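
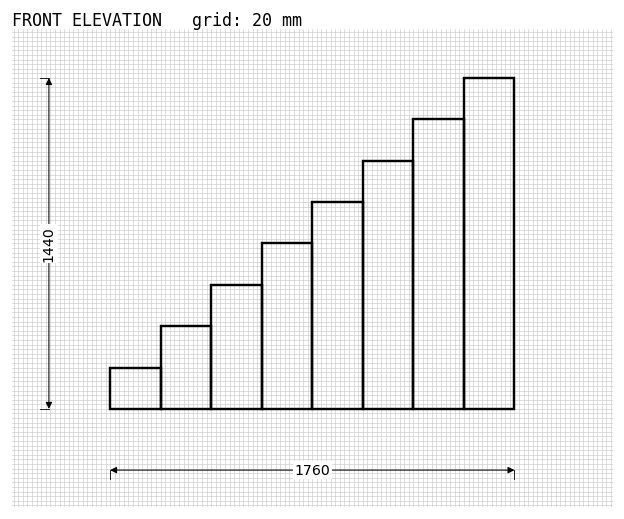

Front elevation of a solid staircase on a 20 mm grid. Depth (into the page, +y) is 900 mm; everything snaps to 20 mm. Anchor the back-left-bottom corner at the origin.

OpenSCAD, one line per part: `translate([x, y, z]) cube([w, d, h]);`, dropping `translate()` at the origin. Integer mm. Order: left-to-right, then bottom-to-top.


cube([220, 900, 180]);
translate([220, 0, 0]) cube([220, 900, 360]);
translate([440, 0, 0]) cube([220, 900, 540]);
translate([660, 0, 0]) cube([220, 900, 720]);
translate([880, 0, 0]) cube([220, 900, 900]);
translate([1100, 0, 0]) cube([220, 900, 1080]);
translate([1320, 0, 0]) cube([220, 900, 1260]);
translate([1540, 0, 0]) cube([220, 900, 1440]);


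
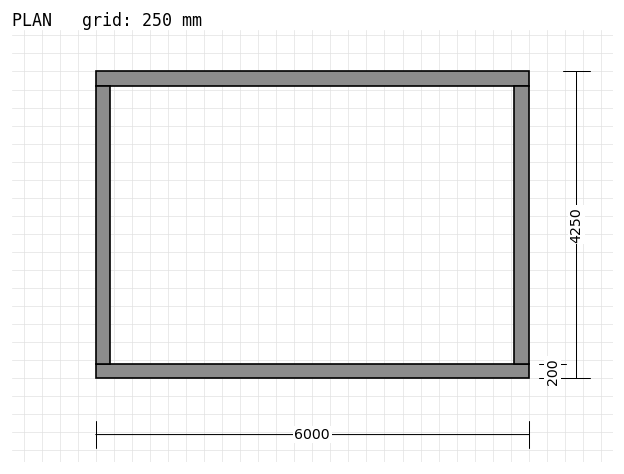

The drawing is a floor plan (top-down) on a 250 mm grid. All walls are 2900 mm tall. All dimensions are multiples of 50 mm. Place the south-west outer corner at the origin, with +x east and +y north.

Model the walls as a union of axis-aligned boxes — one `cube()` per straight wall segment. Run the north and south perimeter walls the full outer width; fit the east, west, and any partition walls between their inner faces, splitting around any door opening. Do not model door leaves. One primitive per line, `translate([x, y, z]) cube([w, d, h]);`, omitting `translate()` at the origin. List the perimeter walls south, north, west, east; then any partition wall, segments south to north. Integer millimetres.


cube([6000, 200, 2900]);
translate([0, 4050, 0]) cube([6000, 200, 2900]);
translate([0, 200, 0]) cube([200, 3850, 2900]);
translate([5800, 200, 0]) cube([200, 3850, 2900]);


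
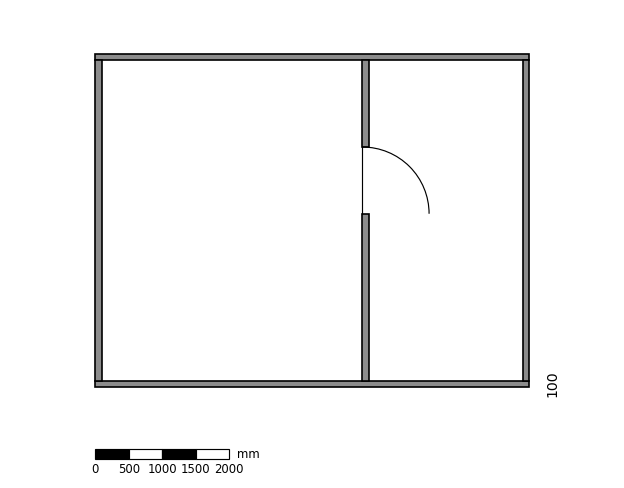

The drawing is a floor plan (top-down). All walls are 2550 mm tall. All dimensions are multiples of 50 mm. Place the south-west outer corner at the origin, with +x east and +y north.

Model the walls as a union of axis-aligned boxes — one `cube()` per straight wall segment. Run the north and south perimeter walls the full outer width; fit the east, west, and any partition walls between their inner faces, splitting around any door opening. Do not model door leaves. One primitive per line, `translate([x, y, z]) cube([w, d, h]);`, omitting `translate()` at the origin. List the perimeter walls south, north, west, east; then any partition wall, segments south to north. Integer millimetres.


cube([6500, 100, 2550]);
translate([0, 4900, 0]) cube([6500, 100, 2550]);
translate([0, 100, 0]) cube([100, 4800, 2550]);
translate([6400, 100, 0]) cube([100, 4800, 2550]);
translate([4000, 100, 0]) cube([100, 2500, 2550]);
translate([4000, 3600, 0]) cube([100, 1300, 2550]);


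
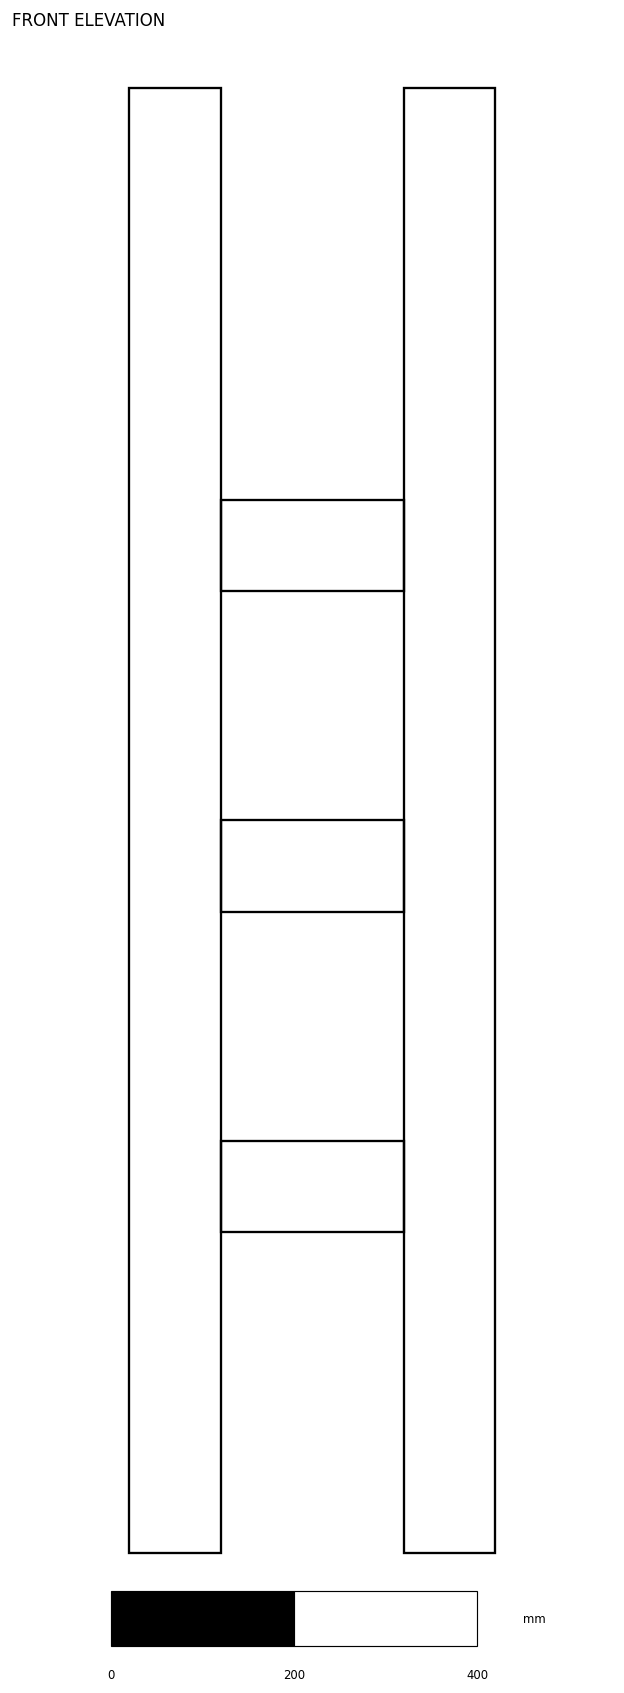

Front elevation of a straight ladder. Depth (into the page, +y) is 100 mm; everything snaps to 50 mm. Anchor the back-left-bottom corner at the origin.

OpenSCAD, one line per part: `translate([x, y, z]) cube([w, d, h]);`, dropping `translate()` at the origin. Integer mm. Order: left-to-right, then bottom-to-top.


cube([100, 100, 1600]);
translate([100, 0, 350]) cube([200, 100, 100]);
translate([100, 0, 700]) cube([200, 100, 100]);
translate([100, 0, 1050]) cube([200, 100, 100]);
translate([300, 0, 0]) cube([100, 100, 1600]);


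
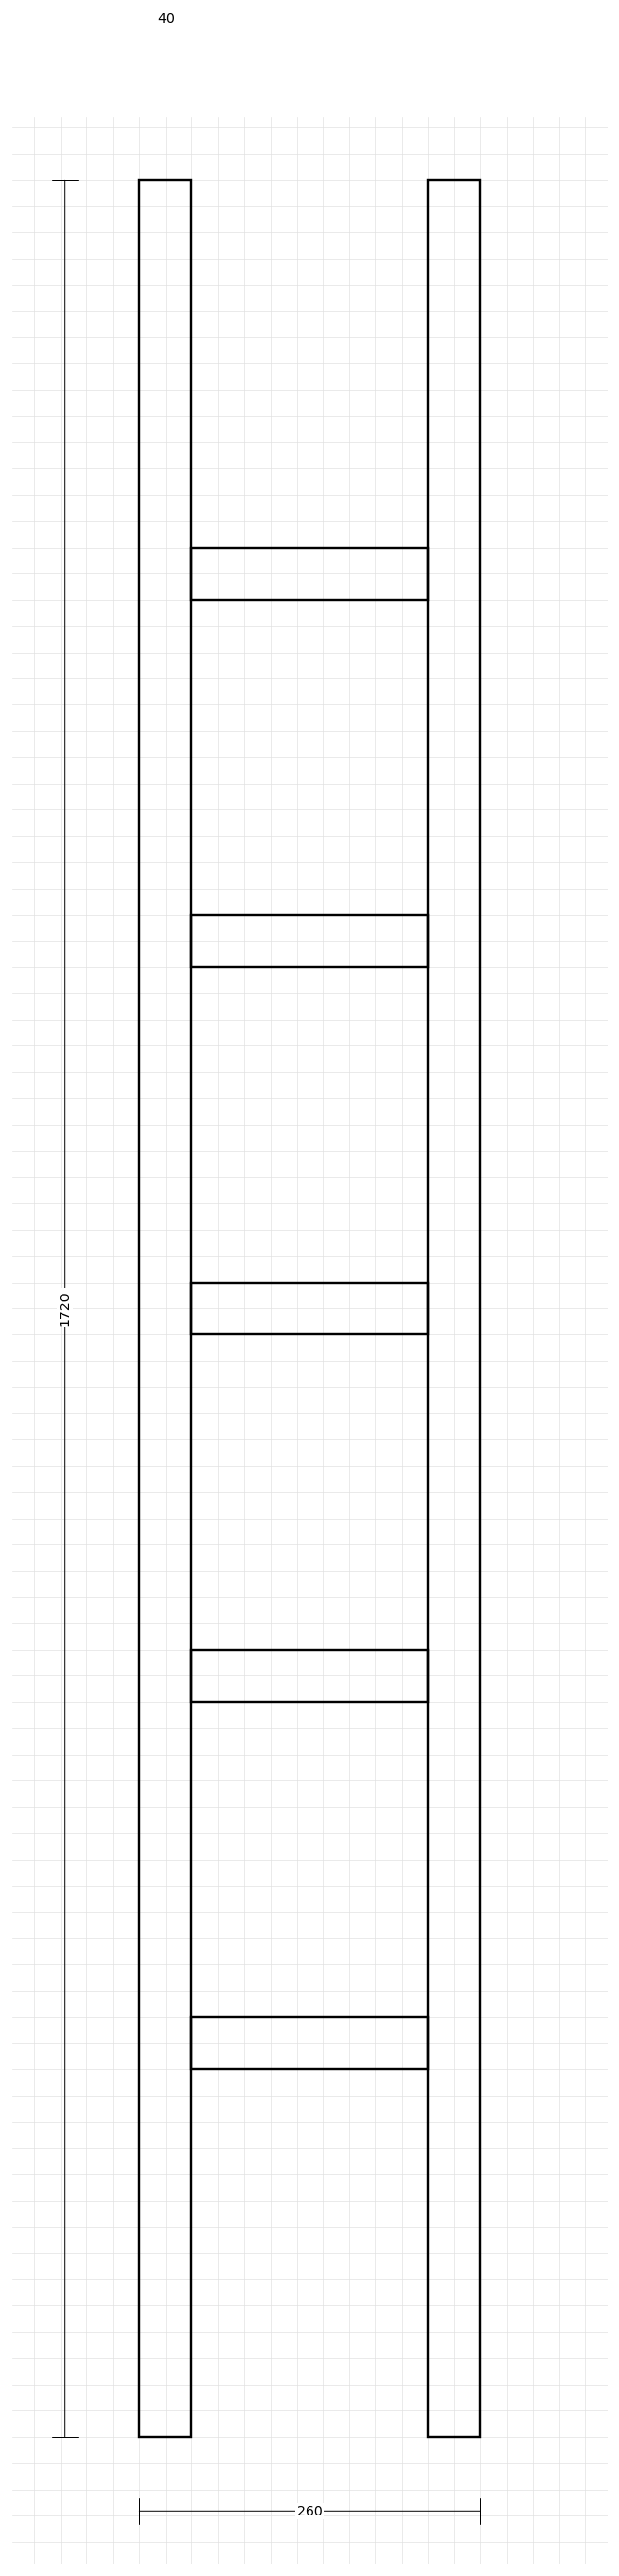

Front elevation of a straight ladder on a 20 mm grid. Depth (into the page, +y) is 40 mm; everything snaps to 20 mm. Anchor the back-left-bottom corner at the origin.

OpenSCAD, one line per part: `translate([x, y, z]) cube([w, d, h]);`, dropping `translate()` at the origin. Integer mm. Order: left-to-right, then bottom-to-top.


cube([40, 40, 1720]);
translate([40, 0, 280]) cube([180, 40, 40]);
translate([40, 0, 560]) cube([180, 40, 40]);
translate([40, 0, 840]) cube([180, 40, 40]);
translate([40, 0, 1120]) cube([180, 40, 40]);
translate([40, 0, 1400]) cube([180, 40, 40]);
translate([220, 0, 0]) cube([40, 40, 1720]);


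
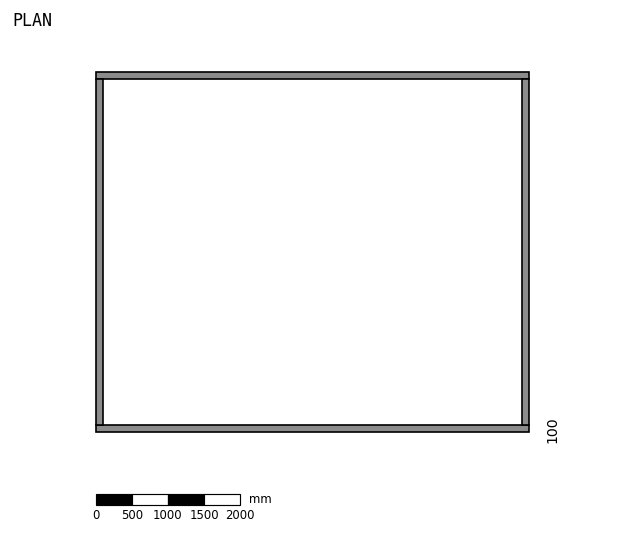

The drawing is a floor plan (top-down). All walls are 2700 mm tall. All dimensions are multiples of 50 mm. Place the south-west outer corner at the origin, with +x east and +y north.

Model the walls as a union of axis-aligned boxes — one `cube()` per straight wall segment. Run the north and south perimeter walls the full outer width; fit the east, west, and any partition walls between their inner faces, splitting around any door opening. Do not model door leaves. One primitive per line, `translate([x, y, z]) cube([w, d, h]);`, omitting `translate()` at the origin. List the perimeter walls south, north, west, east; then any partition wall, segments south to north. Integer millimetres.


cube([6000, 100, 2700]);
translate([0, 4900, 0]) cube([6000, 100, 2700]);
translate([0, 100, 0]) cube([100, 4800, 2700]);
translate([5900, 100, 0]) cube([100, 4800, 2700]);


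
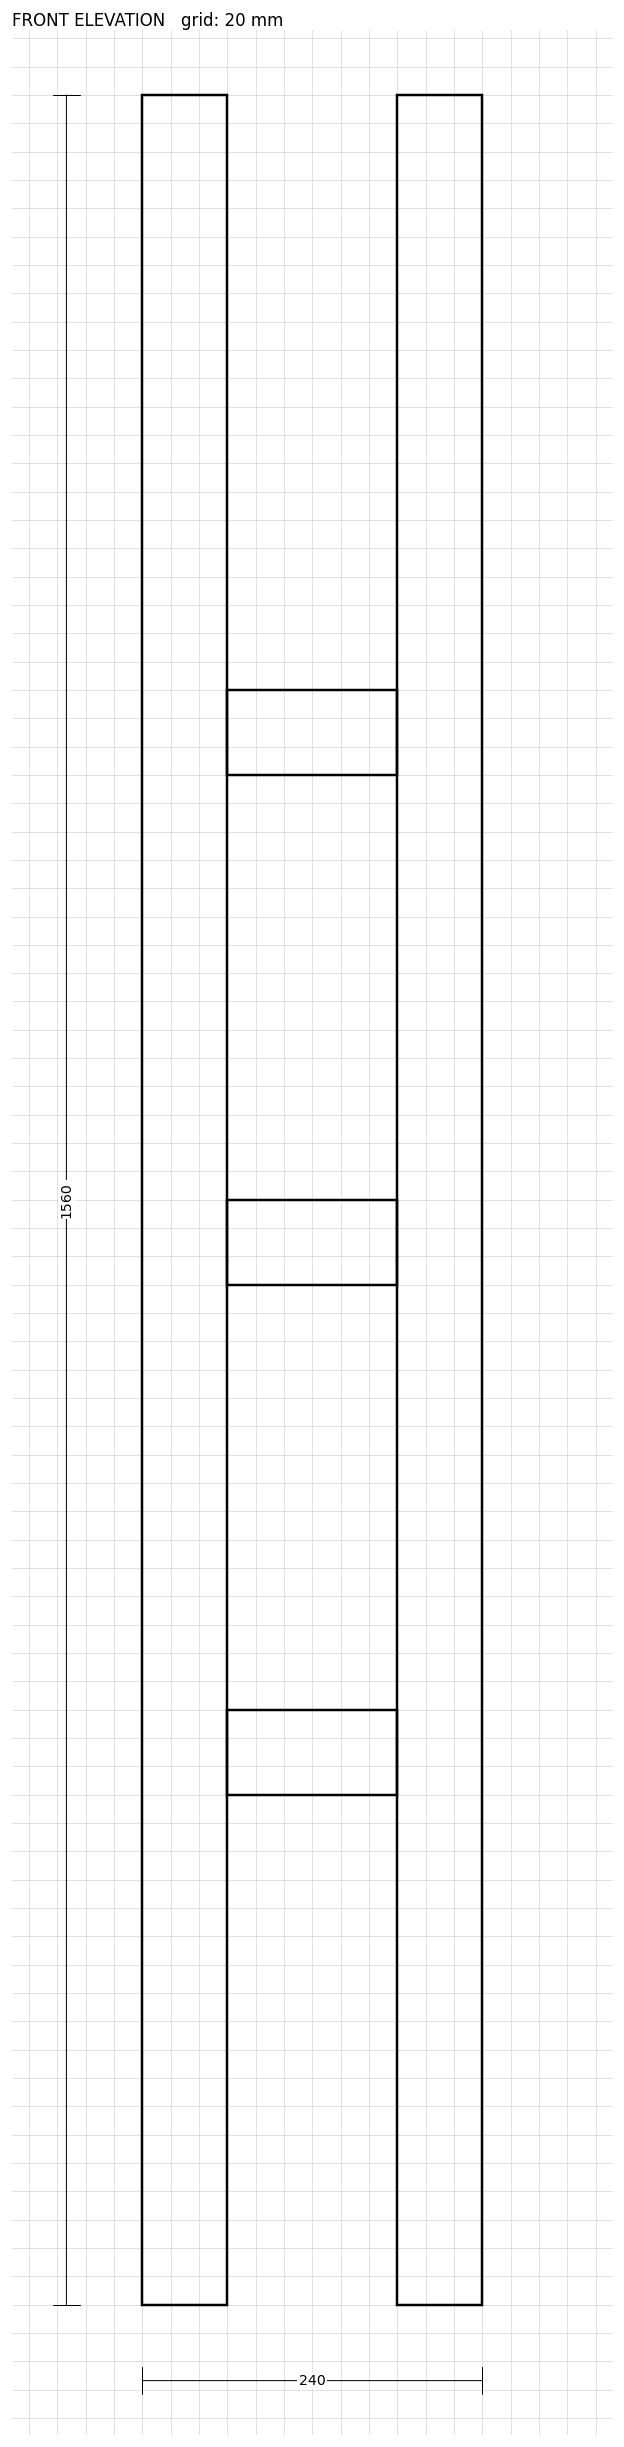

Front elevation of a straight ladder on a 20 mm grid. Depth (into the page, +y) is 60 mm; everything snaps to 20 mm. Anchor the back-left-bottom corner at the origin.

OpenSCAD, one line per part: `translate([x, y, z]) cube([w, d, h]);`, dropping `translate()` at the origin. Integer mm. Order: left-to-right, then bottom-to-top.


cube([60, 60, 1560]);
translate([60, 0, 360]) cube([120, 60, 60]);
translate([60, 0, 720]) cube([120, 60, 60]);
translate([60, 0, 1080]) cube([120, 60, 60]);
translate([180, 0, 0]) cube([60, 60, 1560]);


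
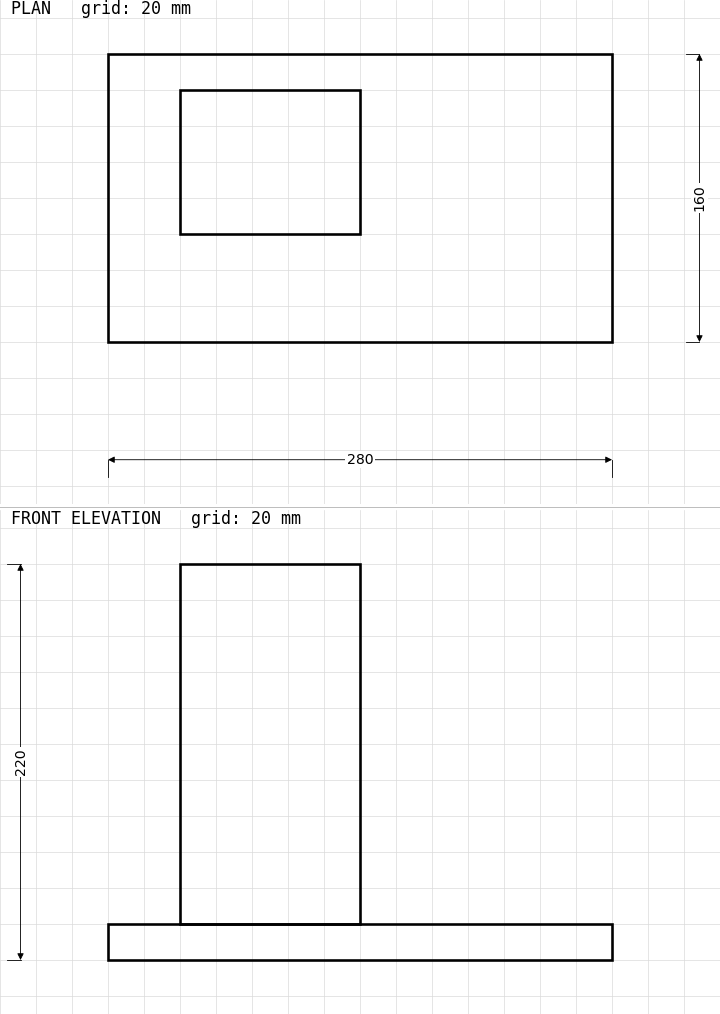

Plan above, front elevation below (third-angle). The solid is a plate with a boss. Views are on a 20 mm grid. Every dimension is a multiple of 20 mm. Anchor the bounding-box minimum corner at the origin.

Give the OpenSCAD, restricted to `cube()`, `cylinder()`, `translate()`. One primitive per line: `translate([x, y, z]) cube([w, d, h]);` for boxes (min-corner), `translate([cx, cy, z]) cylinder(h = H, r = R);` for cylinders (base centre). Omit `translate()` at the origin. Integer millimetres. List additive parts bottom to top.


cube([280, 160, 20]);
translate([40, 60, 20]) cube([100, 80, 200]);


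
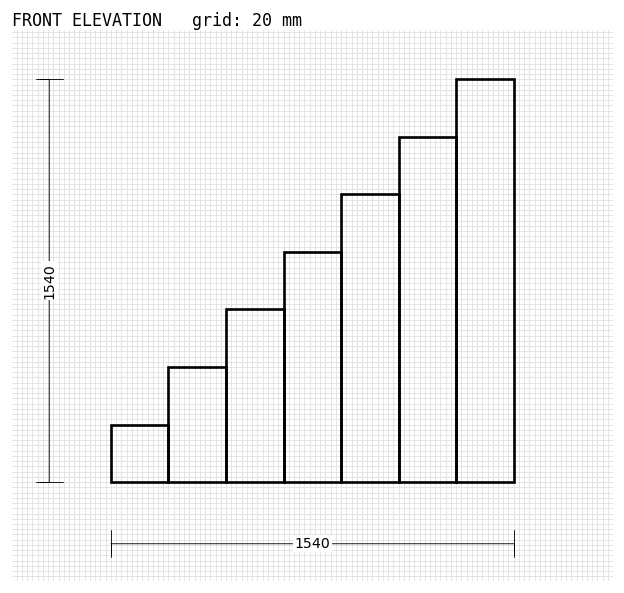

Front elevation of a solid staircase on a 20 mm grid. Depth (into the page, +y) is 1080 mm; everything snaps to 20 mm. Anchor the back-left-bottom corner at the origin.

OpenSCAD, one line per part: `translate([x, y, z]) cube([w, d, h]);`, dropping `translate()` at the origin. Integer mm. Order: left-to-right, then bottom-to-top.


cube([220, 1080, 220]);
translate([220, 0, 0]) cube([220, 1080, 440]);
translate([440, 0, 0]) cube([220, 1080, 660]);
translate([660, 0, 0]) cube([220, 1080, 880]);
translate([880, 0, 0]) cube([220, 1080, 1100]);
translate([1100, 0, 0]) cube([220, 1080, 1320]);
translate([1320, 0, 0]) cube([220, 1080, 1540]);


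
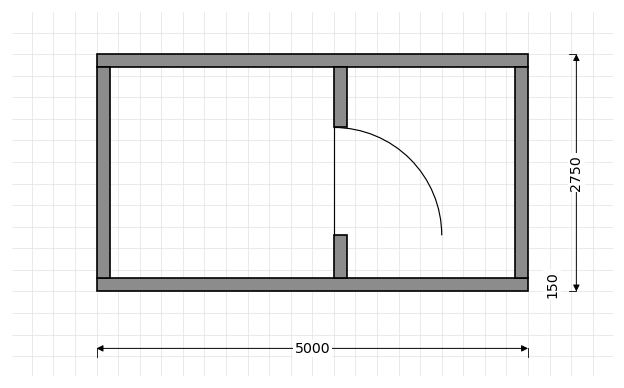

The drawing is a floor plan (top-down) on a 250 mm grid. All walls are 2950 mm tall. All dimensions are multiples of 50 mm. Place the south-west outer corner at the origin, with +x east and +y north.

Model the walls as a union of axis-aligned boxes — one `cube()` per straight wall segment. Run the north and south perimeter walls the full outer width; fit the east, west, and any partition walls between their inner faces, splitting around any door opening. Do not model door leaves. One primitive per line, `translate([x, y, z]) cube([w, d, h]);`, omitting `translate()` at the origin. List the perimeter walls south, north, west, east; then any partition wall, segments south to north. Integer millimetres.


cube([5000, 150, 2950]);
translate([0, 2600, 0]) cube([5000, 150, 2950]);
translate([0, 150, 0]) cube([150, 2450, 2950]);
translate([4850, 150, 0]) cube([150, 2450, 2950]);
translate([2750, 150, 0]) cube([150, 500, 2950]);
translate([2750, 1900, 0]) cube([150, 700, 2950]);


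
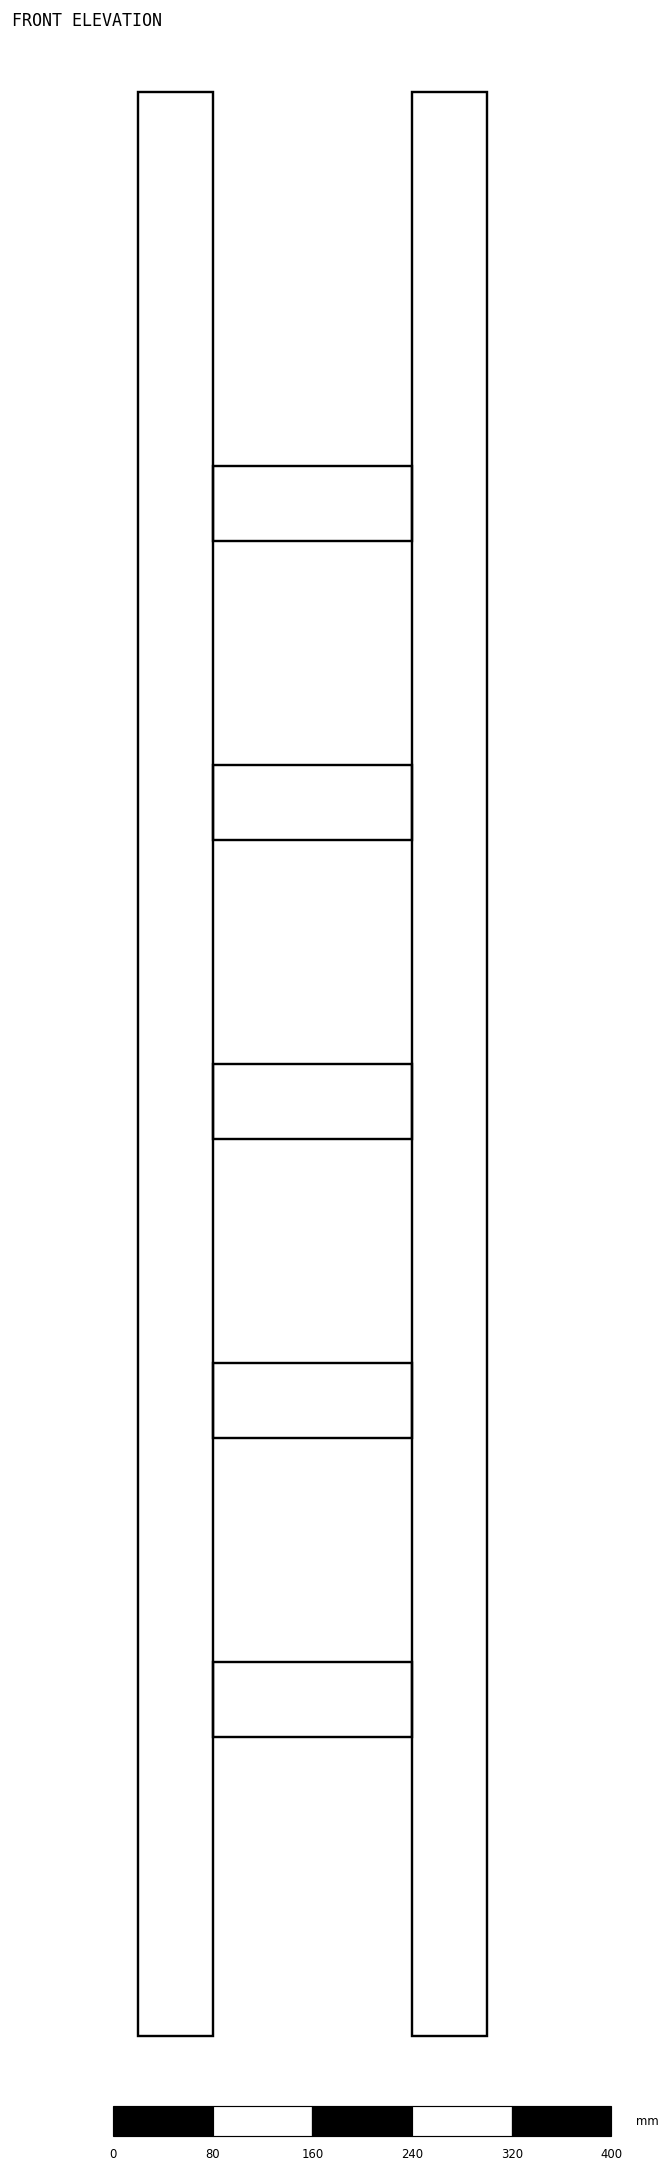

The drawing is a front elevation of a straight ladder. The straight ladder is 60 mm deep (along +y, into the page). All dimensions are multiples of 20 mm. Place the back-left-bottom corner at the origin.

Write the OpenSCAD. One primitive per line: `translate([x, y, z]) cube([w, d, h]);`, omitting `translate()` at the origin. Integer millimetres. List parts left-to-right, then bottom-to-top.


cube([60, 60, 1560]);
translate([60, 0, 240]) cube([160, 60, 60]);
translate([60, 0, 480]) cube([160, 60, 60]);
translate([60, 0, 720]) cube([160, 60, 60]);
translate([60, 0, 960]) cube([160, 60, 60]);
translate([60, 0, 1200]) cube([160, 60, 60]);
translate([220, 0, 0]) cube([60, 60, 1560]);


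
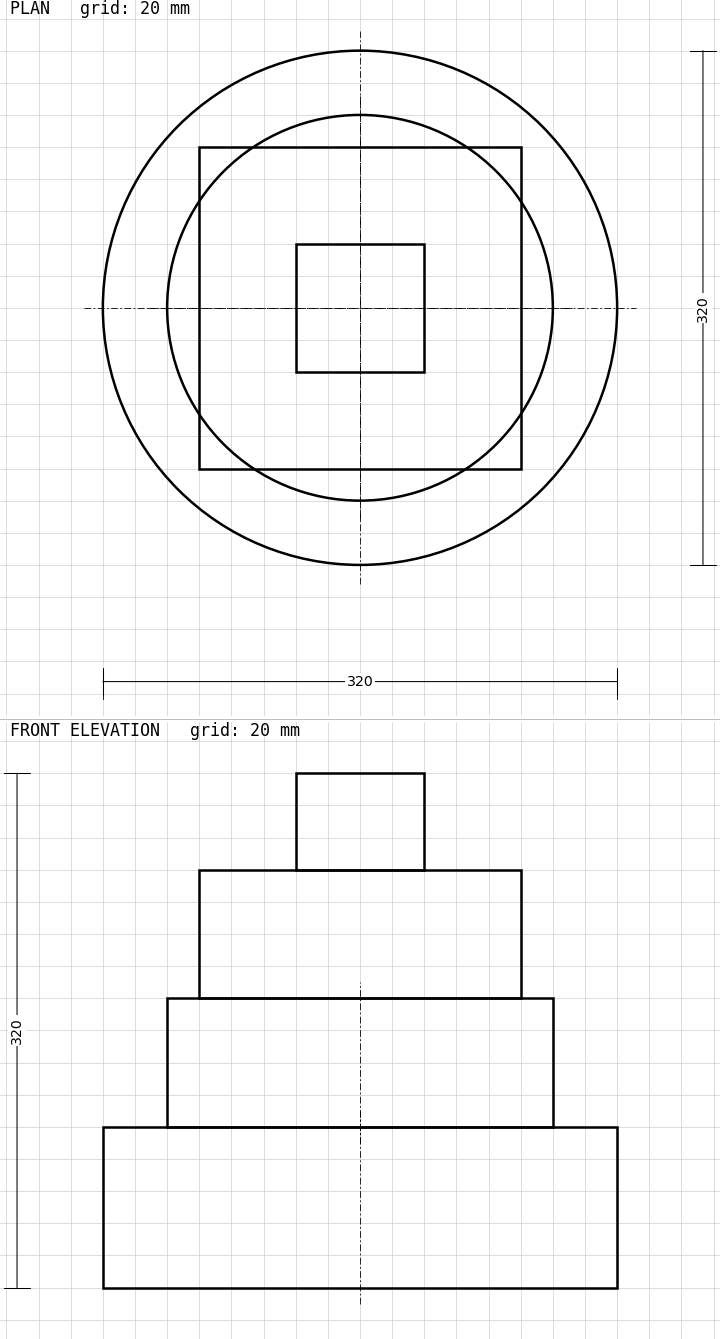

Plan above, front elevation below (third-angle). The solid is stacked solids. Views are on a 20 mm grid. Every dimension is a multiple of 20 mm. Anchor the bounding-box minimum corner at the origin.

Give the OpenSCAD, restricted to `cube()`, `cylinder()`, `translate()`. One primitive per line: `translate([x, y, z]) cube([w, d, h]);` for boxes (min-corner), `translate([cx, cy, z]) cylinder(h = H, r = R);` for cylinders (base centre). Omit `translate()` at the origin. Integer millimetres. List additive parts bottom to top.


translate([160, 160, 0]) cylinder(h = 100, r = 160);
translate([160, 160, 100]) cylinder(h = 80, r = 120);
translate([60, 60, 180]) cube([200, 200, 80]);
translate([120, 120, 260]) cube([80, 80, 60]);


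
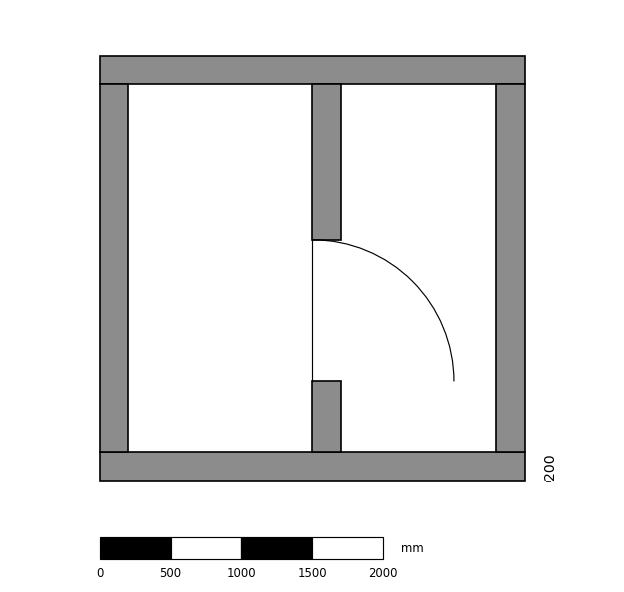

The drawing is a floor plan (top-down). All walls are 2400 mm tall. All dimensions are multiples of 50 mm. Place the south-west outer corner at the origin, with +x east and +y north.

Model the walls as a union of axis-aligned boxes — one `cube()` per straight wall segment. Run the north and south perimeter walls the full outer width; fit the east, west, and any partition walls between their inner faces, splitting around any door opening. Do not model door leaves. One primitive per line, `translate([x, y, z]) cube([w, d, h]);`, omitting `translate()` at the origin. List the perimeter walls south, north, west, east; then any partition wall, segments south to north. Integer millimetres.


cube([3000, 200, 2400]);
translate([0, 2800, 0]) cube([3000, 200, 2400]);
translate([0, 200, 0]) cube([200, 2600, 2400]);
translate([2800, 200, 0]) cube([200, 2600, 2400]);
translate([1500, 200, 0]) cube([200, 500, 2400]);
translate([1500, 1700, 0]) cube([200, 1100, 2400]);


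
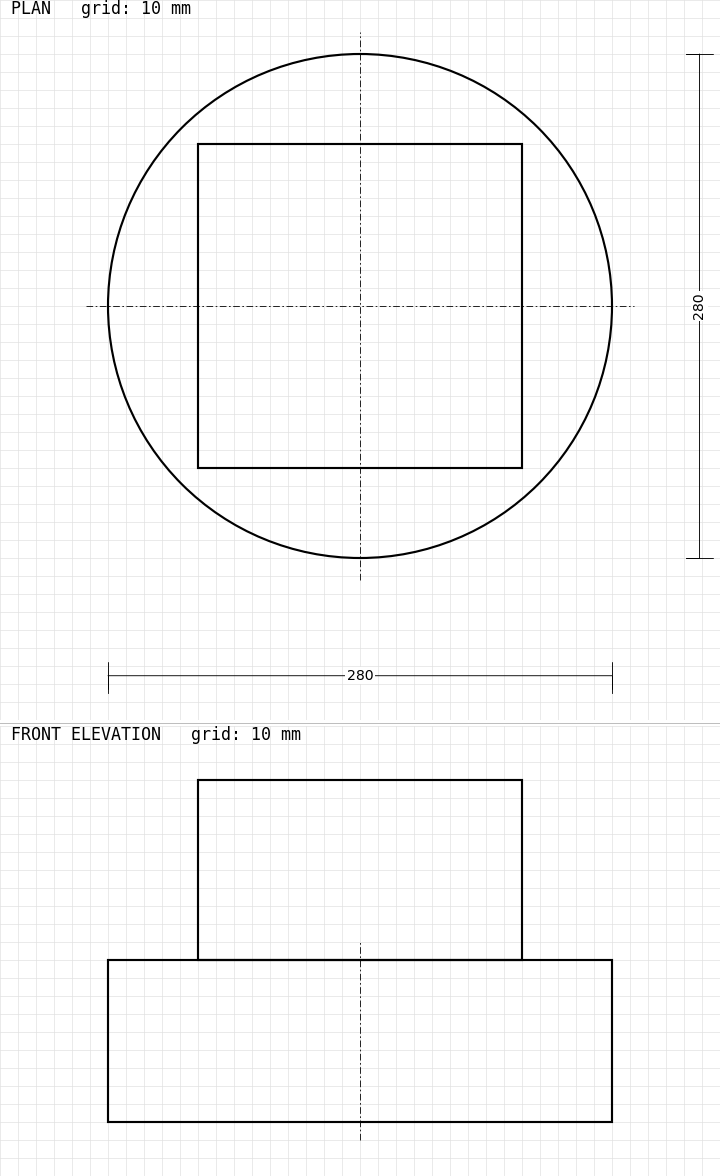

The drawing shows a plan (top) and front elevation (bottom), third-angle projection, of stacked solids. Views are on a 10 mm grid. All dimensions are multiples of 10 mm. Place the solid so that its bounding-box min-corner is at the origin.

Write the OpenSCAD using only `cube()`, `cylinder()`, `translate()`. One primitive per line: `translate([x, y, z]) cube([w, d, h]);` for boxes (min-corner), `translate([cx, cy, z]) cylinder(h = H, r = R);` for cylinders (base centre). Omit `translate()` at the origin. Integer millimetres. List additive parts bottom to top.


translate([140, 140, 0]) cylinder(h = 90, r = 140);
translate([50, 50, 90]) cube([180, 180, 100]);


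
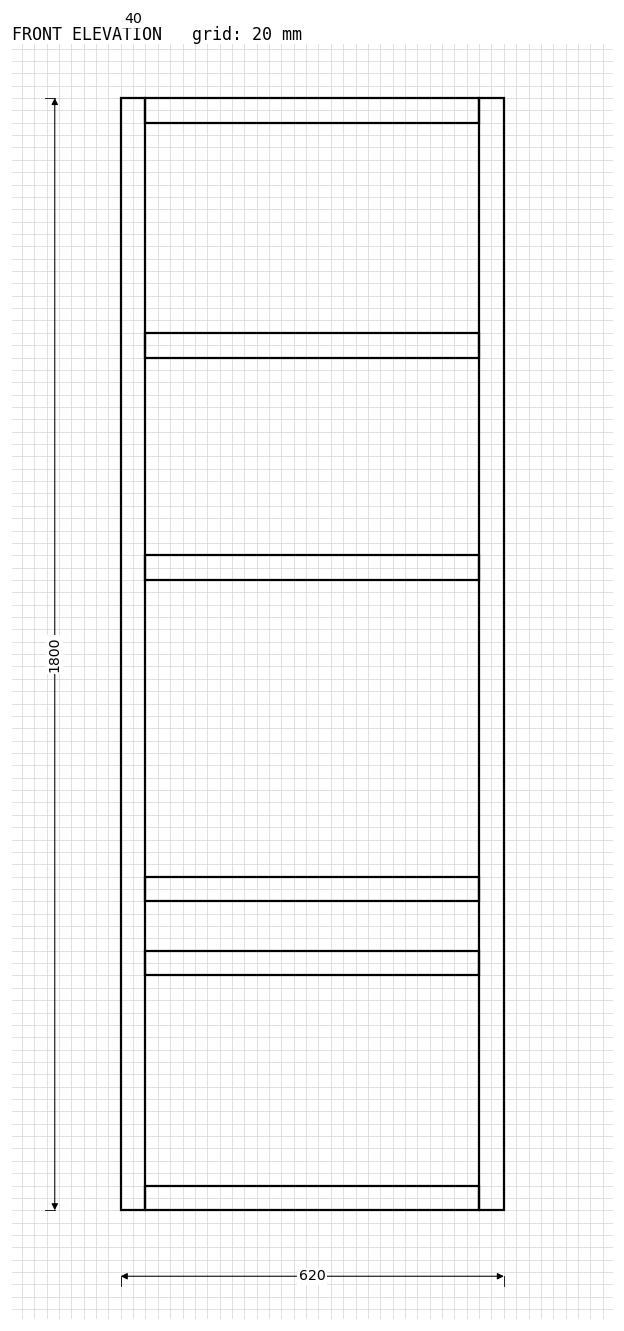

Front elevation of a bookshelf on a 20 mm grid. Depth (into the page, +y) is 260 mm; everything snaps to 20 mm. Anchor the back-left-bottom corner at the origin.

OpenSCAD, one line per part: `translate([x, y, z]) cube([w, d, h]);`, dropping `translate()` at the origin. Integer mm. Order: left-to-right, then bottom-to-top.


cube([40, 260, 1800]);
translate([40, 0, 0]) cube([540, 260, 40]);
translate([40, 0, 380]) cube([540, 260, 40]);
translate([40, 0, 500]) cube([540, 260, 40]);
translate([40, 0, 1020]) cube([540, 260, 40]);
translate([40, 0, 1380]) cube([540, 260, 40]);
translate([40, 0, 1760]) cube([540, 260, 40]);
translate([580, 0, 0]) cube([40, 260, 1800]);


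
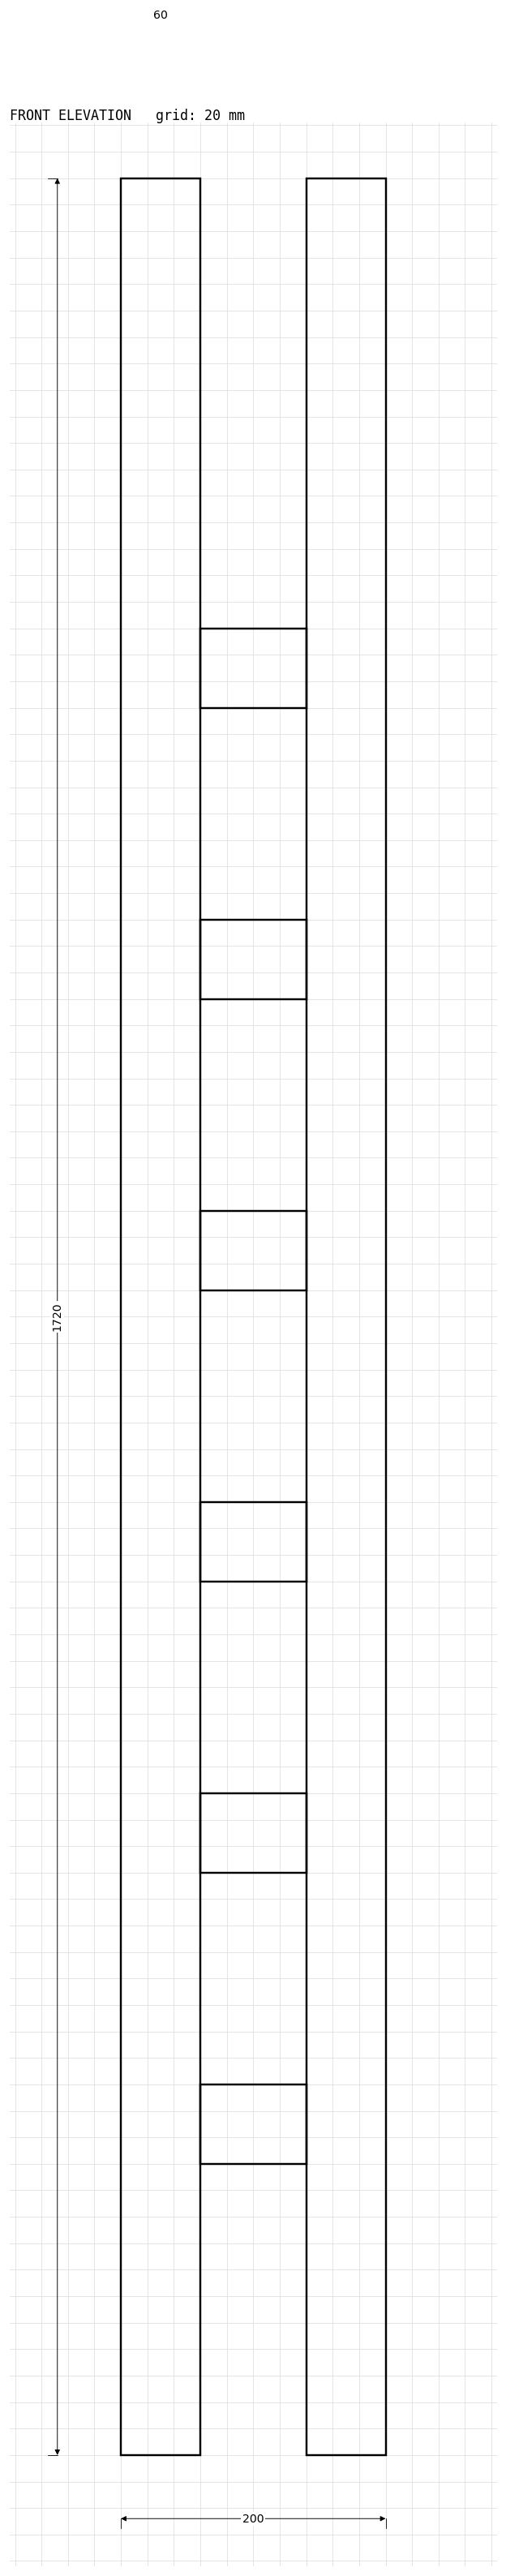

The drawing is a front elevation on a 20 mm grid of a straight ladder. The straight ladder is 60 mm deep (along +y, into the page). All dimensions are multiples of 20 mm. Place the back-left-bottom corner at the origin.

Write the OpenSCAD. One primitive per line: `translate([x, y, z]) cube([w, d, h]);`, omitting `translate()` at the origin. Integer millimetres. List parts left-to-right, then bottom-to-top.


cube([60, 60, 1720]);
translate([60, 0, 220]) cube([80, 60, 60]);
translate([60, 0, 440]) cube([80, 60, 60]);
translate([60, 0, 660]) cube([80, 60, 60]);
translate([60, 0, 880]) cube([80, 60, 60]);
translate([60, 0, 1100]) cube([80, 60, 60]);
translate([60, 0, 1320]) cube([80, 60, 60]);
translate([140, 0, 0]) cube([60, 60, 1720]);


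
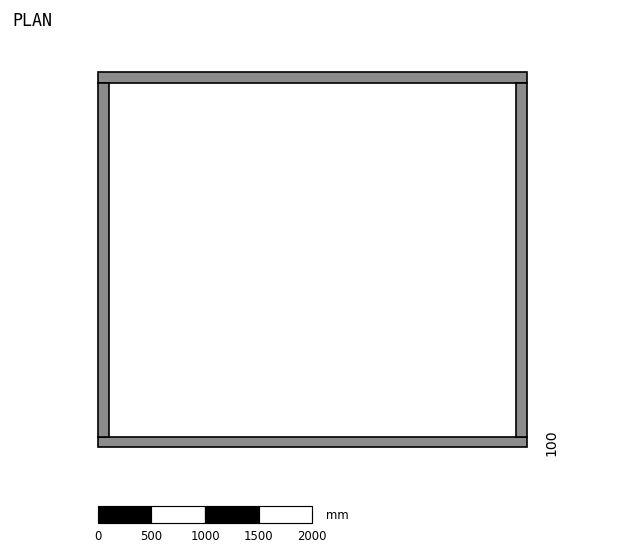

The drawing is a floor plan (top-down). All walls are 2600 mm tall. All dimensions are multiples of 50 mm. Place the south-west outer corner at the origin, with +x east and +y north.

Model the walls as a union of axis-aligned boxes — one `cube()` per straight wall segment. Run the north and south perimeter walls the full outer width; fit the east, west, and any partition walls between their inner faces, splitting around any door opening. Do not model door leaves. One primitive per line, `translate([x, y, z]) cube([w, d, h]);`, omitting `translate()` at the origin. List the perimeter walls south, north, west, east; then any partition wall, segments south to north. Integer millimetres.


cube([4000, 100, 2600]);
translate([0, 3400, 0]) cube([4000, 100, 2600]);
translate([0, 100, 0]) cube([100, 3300, 2600]);
translate([3900, 100, 0]) cube([100, 3300, 2600]);


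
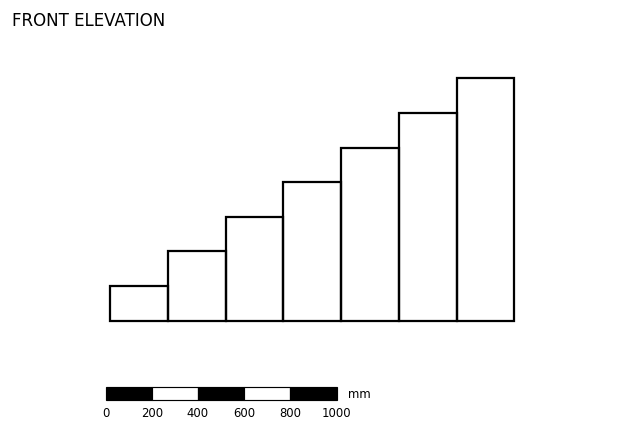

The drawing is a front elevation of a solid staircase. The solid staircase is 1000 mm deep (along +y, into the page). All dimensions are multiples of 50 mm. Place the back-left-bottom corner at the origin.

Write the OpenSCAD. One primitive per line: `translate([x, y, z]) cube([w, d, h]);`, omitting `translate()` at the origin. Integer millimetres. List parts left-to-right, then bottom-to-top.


cube([250, 1000, 150]);
translate([250, 0, 0]) cube([250, 1000, 300]);
translate([500, 0, 0]) cube([250, 1000, 450]);
translate([750, 0, 0]) cube([250, 1000, 600]);
translate([1000, 0, 0]) cube([250, 1000, 750]);
translate([1250, 0, 0]) cube([250, 1000, 900]);
translate([1500, 0, 0]) cube([250, 1000, 1050]);


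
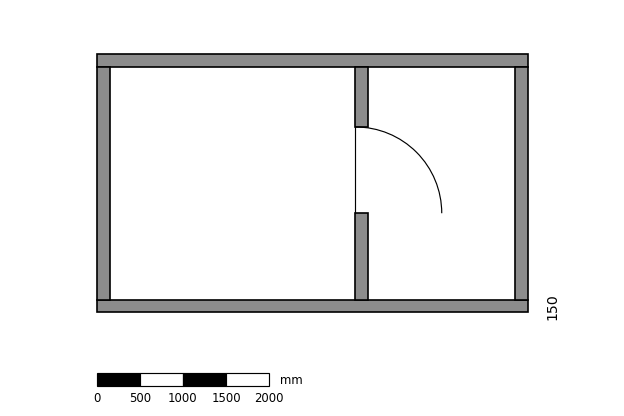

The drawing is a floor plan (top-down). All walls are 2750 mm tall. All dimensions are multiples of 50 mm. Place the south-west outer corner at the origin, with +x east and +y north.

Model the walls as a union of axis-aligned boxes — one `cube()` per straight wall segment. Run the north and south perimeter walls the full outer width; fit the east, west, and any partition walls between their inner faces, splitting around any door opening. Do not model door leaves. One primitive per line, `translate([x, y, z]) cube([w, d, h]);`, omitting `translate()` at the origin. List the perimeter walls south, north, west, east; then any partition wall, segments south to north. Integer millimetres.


cube([5000, 150, 2750]);
translate([0, 2850, 0]) cube([5000, 150, 2750]);
translate([0, 150, 0]) cube([150, 2700, 2750]);
translate([4850, 150, 0]) cube([150, 2700, 2750]);
translate([3000, 150, 0]) cube([150, 1000, 2750]);
translate([3000, 2150, 0]) cube([150, 700, 2750]);


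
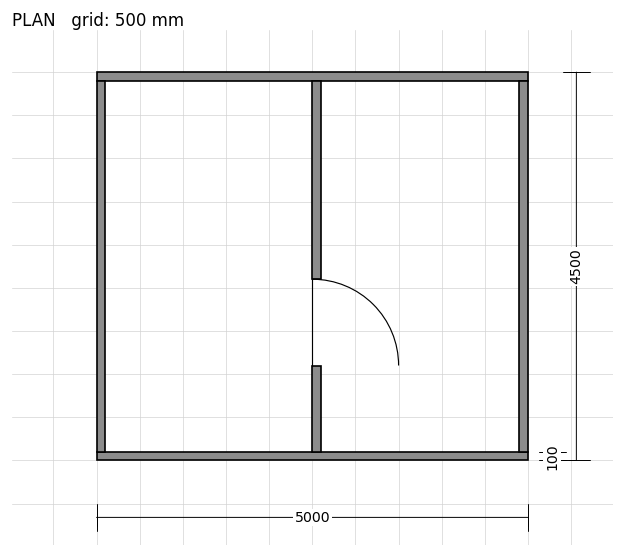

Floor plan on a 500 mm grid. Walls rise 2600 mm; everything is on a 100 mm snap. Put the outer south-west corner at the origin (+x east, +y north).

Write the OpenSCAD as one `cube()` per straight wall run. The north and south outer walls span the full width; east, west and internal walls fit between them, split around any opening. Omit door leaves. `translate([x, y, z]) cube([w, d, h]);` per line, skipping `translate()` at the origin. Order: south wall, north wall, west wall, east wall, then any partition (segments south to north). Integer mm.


cube([5000, 100, 2600]);
translate([0, 4400, 0]) cube([5000, 100, 2600]);
translate([0, 100, 0]) cube([100, 4300, 2600]);
translate([4900, 100, 0]) cube([100, 4300, 2600]);
translate([2500, 100, 0]) cube([100, 1000, 2600]);
translate([2500, 2100, 0]) cube([100, 2300, 2600]);


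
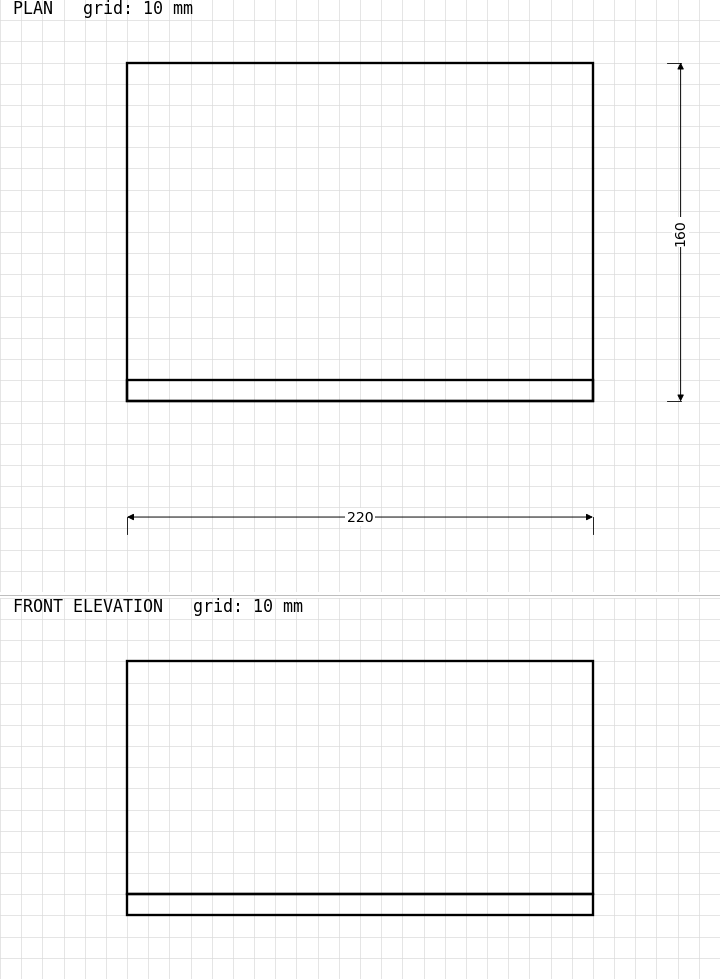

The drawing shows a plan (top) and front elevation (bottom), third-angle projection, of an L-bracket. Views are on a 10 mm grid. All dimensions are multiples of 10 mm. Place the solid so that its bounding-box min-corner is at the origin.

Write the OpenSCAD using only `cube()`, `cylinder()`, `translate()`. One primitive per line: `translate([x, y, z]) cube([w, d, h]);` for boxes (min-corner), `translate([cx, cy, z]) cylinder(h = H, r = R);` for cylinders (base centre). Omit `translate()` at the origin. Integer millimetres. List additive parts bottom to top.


cube([220, 160, 10]);
translate([0, 0, 10]) cube([220, 10, 110]);


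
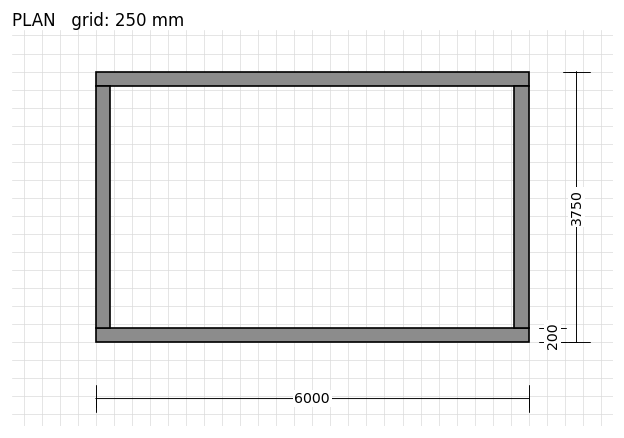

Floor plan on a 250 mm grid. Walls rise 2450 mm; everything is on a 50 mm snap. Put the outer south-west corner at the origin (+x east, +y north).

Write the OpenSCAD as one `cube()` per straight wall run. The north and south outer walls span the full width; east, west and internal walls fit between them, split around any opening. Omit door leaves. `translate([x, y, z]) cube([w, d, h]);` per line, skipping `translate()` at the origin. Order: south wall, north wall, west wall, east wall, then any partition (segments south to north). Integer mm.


cube([6000, 200, 2450]);
translate([0, 3550, 0]) cube([6000, 200, 2450]);
translate([0, 200, 0]) cube([200, 3350, 2450]);
translate([5800, 200, 0]) cube([200, 3350, 2450]);


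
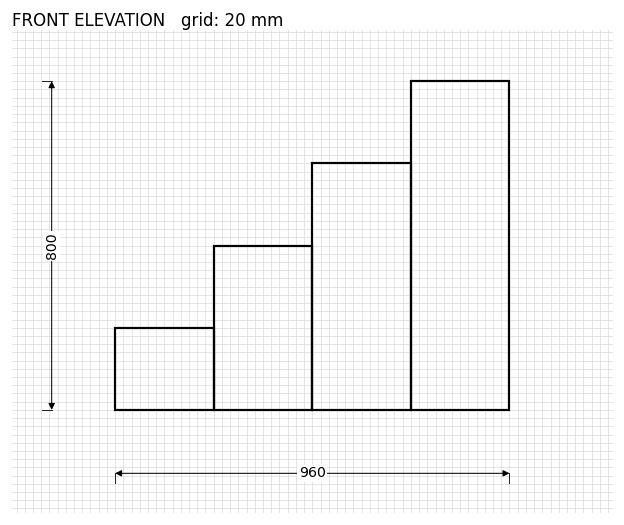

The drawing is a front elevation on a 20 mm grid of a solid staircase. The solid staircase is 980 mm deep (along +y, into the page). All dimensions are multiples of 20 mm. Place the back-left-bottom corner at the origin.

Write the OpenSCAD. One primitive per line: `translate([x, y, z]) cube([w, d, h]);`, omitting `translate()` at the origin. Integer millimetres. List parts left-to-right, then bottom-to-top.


cube([240, 980, 200]);
translate([240, 0, 0]) cube([240, 980, 400]);
translate([480, 0, 0]) cube([240, 980, 600]);
translate([720, 0, 0]) cube([240, 980, 800]);


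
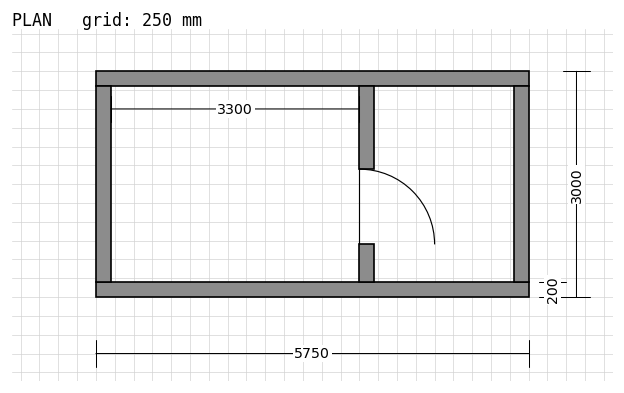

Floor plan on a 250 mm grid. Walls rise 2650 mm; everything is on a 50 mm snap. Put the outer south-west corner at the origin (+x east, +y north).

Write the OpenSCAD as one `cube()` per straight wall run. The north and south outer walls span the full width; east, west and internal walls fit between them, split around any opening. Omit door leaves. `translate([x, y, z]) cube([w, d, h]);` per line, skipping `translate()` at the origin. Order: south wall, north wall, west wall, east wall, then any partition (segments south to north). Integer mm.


cube([5750, 200, 2650]);
translate([0, 2800, 0]) cube([5750, 200, 2650]);
translate([0, 200, 0]) cube([200, 2600, 2650]);
translate([5550, 200, 0]) cube([200, 2600, 2650]);
translate([3500, 200, 0]) cube([200, 500, 2650]);
translate([3500, 1700, 0]) cube([200, 1100, 2650]);


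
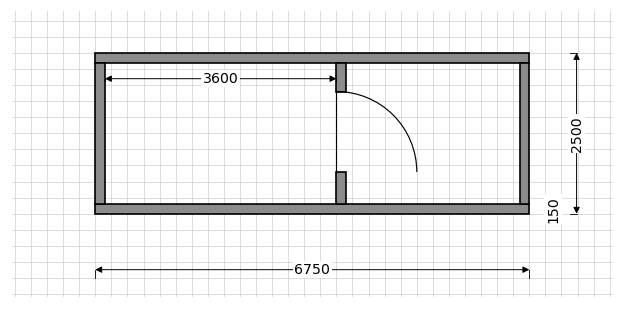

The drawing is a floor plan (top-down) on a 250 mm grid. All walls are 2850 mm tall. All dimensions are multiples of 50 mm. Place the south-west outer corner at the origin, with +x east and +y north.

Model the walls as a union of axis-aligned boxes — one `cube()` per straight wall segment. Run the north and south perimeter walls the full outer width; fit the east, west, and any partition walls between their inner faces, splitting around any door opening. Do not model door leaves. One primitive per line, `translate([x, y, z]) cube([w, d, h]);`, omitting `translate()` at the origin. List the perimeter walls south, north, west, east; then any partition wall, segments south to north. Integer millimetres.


cube([6750, 150, 2850]);
translate([0, 2350, 0]) cube([6750, 150, 2850]);
translate([0, 150, 0]) cube([150, 2200, 2850]);
translate([6600, 150, 0]) cube([150, 2200, 2850]);
translate([3750, 150, 0]) cube([150, 500, 2850]);
translate([3750, 1900, 0]) cube([150, 450, 2850]);


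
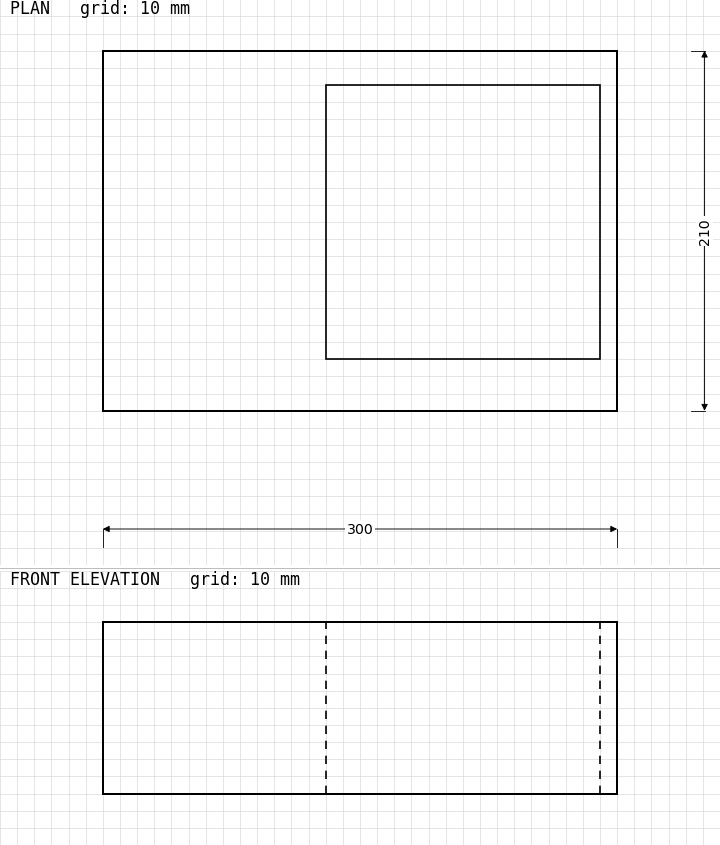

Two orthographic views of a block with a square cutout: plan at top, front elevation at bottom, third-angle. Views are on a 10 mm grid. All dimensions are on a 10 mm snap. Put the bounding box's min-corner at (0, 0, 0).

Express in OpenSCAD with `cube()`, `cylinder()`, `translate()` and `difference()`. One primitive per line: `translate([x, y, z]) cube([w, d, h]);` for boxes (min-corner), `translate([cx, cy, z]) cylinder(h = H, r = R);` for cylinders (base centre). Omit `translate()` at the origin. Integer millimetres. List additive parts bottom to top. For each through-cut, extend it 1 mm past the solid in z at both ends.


difference() {
  cube([300, 210, 100]);
  translate([130, 30, -1]) cube([160, 160, 102]);
}


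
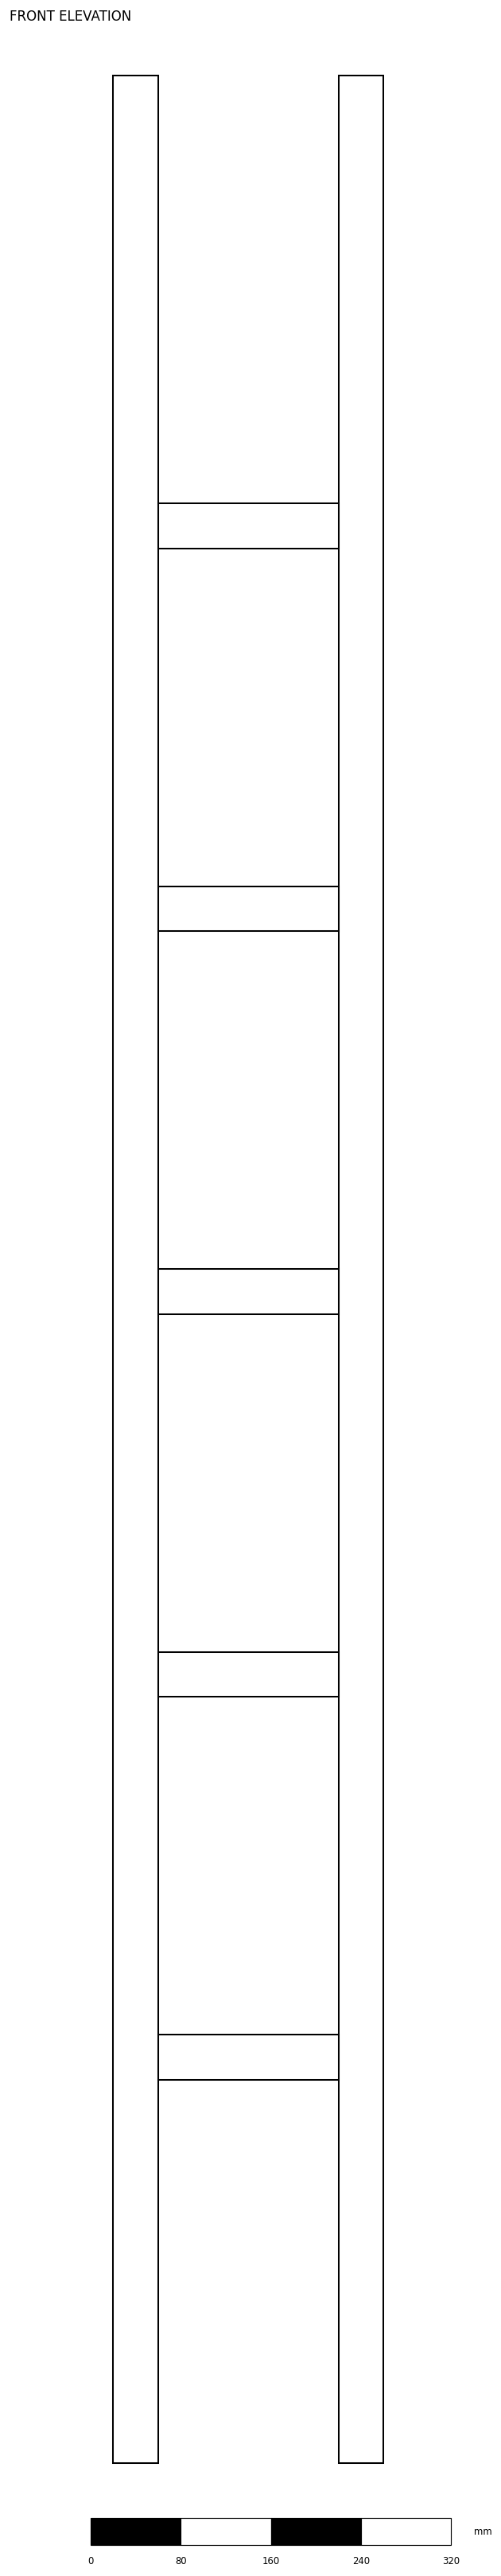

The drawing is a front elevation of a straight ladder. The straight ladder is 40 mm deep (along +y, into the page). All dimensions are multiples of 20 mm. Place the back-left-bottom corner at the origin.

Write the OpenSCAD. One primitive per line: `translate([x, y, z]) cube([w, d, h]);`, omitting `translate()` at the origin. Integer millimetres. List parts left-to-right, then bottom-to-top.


cube([40, 40, 2120]);
translate([40, 0, 340]) cube([160, 40, 40]);
translate([40, 0, 680]) cube([160, 40, 40]);
translate([40, 0, 1020]) cube([160, 40, 40]);
translate([40, 0, 1360]) cube([160, 40, 40]);
translate([40, 0, 1700]) cube([160, 40, 40]);
translate([200, 0, 0]) cube([40, 40, 2120]);


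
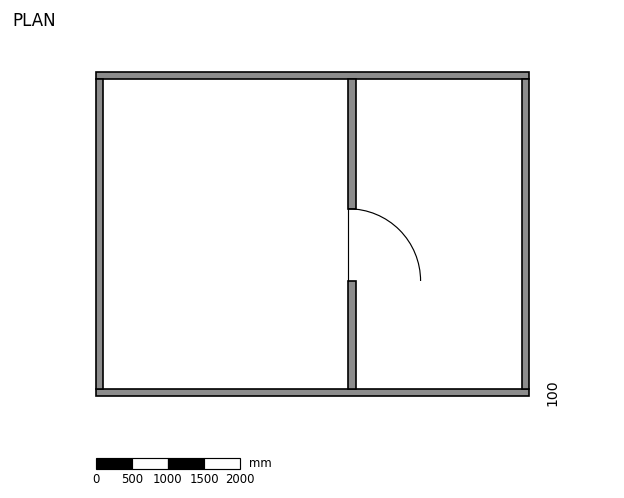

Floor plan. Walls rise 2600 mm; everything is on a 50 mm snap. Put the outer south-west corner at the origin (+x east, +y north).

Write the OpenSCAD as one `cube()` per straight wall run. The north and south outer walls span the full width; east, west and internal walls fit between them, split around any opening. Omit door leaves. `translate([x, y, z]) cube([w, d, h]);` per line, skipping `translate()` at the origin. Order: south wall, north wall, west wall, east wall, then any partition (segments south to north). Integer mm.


cube([6000, 100, 2600]);
translate([0, 4400, 0]) cube([6000, 100, 2600]);
translate([0, 100, 0]) cube([100, 4300, 2600]);
translate([5900, 100, 0]) cube([100, 4300, 2600]);
translate([3500, 100, 0]) cube([100, 1500, 2600]);
translate([3500, 2600, 0]) cube([100, 1800, 2600]);


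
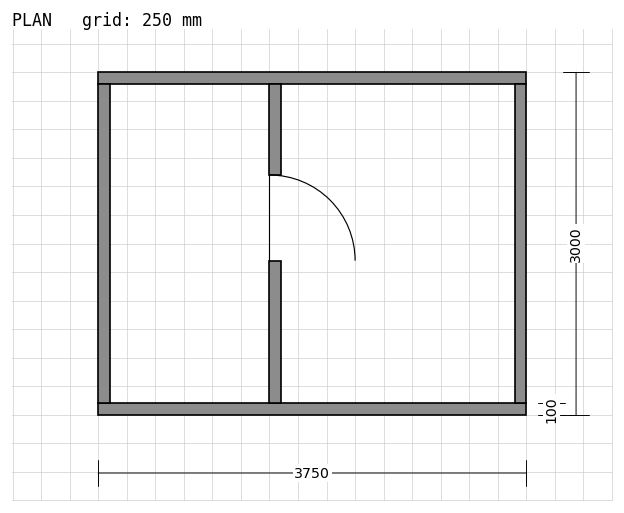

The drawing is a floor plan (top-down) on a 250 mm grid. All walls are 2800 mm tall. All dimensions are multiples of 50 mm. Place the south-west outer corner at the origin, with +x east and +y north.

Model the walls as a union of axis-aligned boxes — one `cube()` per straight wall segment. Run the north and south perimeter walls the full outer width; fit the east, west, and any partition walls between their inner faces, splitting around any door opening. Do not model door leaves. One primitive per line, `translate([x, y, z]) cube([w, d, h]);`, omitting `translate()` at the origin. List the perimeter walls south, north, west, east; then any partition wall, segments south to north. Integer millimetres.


cube([3750, 100, 2800]);
translate([0, 2900, 0]) cube([3750, 100, 2800]);
translate([0, 100, 0]) cube([100, 2800, 2800]);
translate([3650, 100, 0]) cube([100, 2800, 2800]);
translate([1500, 100, 0]) cube([100, 1250, 2800]);
translate([1500, 2100, 0]) cube([100, 800, 2800]);


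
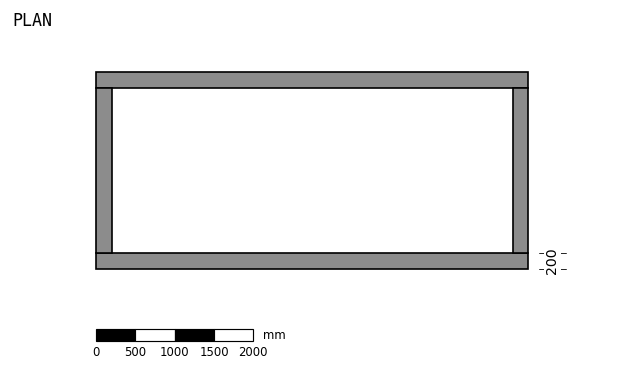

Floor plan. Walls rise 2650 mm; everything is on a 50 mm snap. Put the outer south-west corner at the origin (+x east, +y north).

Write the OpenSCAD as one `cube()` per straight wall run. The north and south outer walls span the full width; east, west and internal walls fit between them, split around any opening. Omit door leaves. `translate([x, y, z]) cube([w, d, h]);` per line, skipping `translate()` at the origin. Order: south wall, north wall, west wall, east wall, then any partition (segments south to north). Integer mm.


cube([5500, 200, 2650]);
translate([0, 2300, 0]) cube([5500, 200, 2650]);
translate([0, 200, 0]) cube([200, 2100, 2650]);
translate([5300, 200, 0]) cube([200, 2100, 2650]);


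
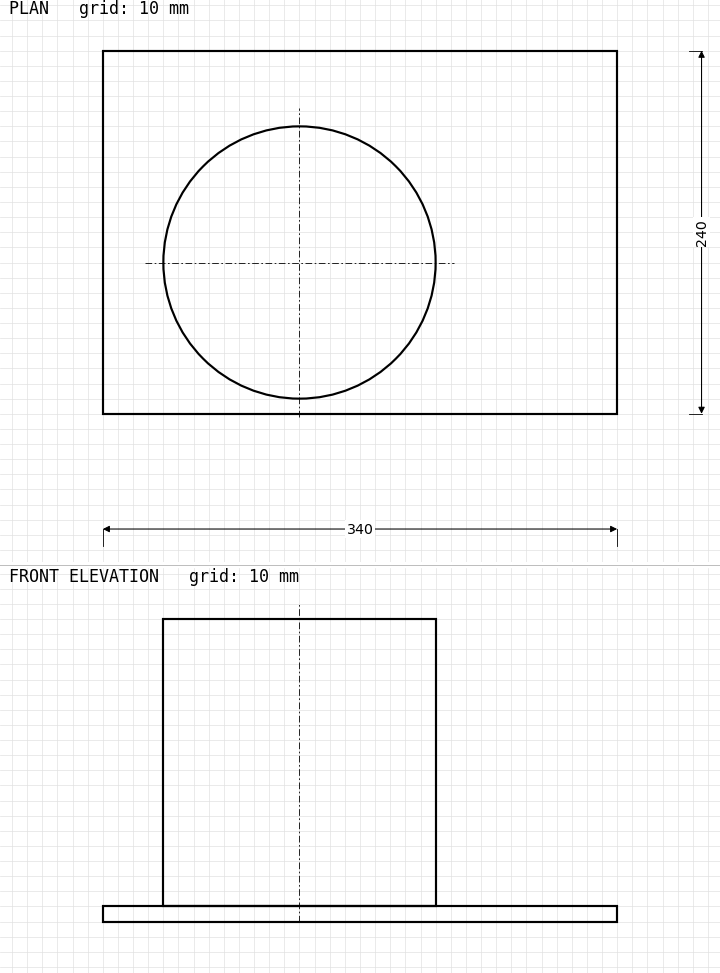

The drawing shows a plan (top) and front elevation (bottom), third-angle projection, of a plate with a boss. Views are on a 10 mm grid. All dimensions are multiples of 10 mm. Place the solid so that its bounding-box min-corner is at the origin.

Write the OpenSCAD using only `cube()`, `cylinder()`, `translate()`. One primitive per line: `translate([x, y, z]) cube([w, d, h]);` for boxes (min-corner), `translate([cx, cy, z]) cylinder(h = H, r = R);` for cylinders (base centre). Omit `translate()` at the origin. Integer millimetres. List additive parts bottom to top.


cube([340, 240, 10]);
translate([130, 100, 10]) cylinder(h = 190, r = 90);


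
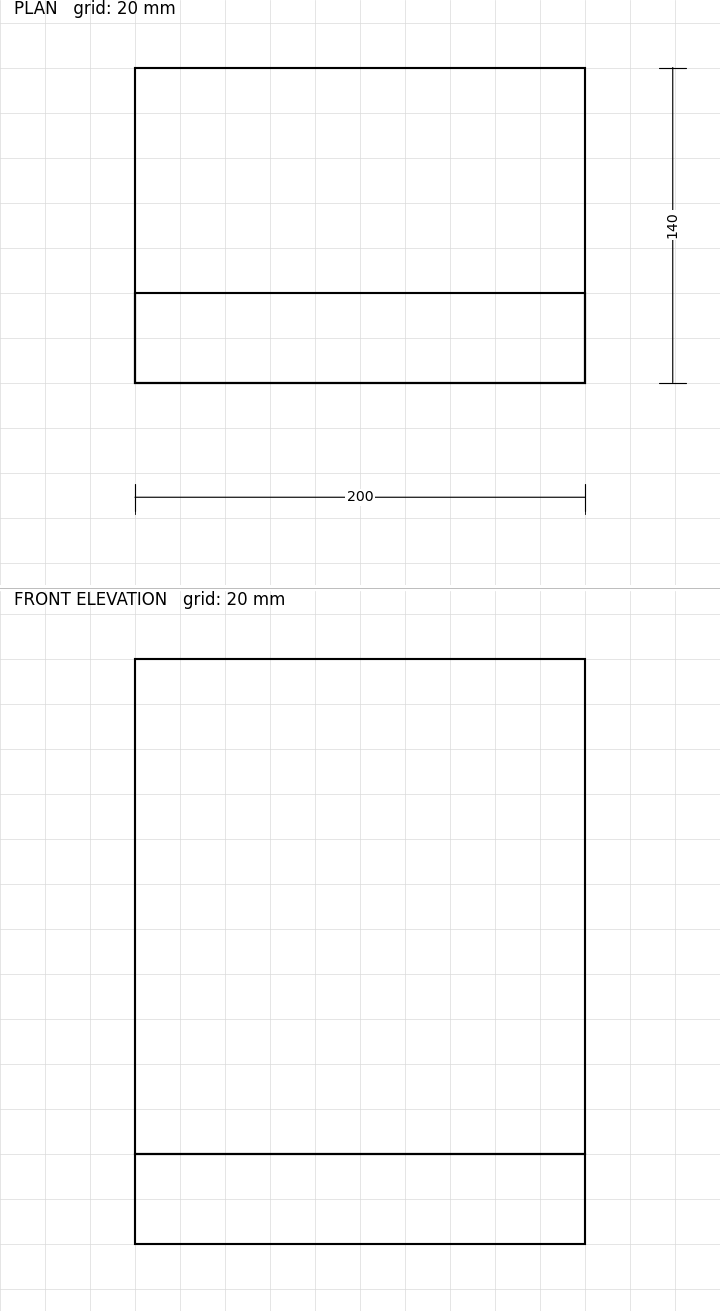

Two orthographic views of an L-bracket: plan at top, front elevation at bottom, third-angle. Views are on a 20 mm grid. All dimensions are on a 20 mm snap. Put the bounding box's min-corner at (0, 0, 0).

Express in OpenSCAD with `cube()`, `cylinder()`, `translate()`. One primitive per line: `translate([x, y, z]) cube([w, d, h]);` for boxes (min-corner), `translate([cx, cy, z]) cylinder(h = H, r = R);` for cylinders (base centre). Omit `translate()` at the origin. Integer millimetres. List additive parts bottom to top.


cube([200, 140, 40]);
translate([0, 0, 40]) cube([200, 40, 220]);


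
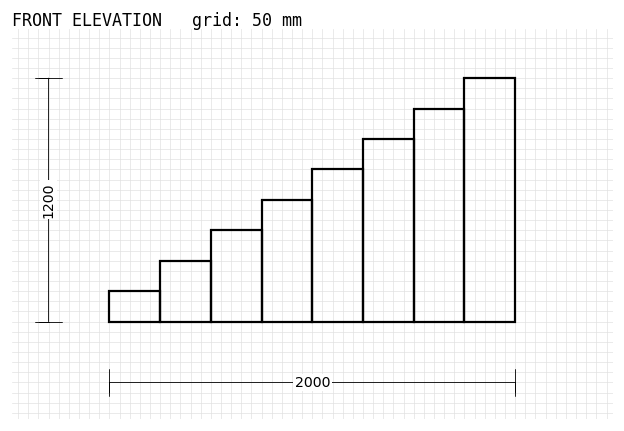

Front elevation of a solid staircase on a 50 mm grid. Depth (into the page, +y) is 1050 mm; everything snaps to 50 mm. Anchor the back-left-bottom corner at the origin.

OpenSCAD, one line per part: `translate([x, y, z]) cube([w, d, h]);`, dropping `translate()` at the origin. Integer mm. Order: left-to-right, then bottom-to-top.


cube([250, 1050, 150]);
translate([250, 0, 0]) cube([250, 1050, 300]);
translate([500, 0, 0]) cube([250, 1050, 450]);
translate([750, 0, 0]) cube([250, 1050, 600]);
translate([1000, 0, 0]) cube([250, 1050, 750]);
translate([1250, 0, 0]) cube([250, 1050, 900]);
translate([1500, 0, 0]) cube([250, 1050, 1050]);
translate([1750, 0, 0]) cube([250, 1050, 1200]);


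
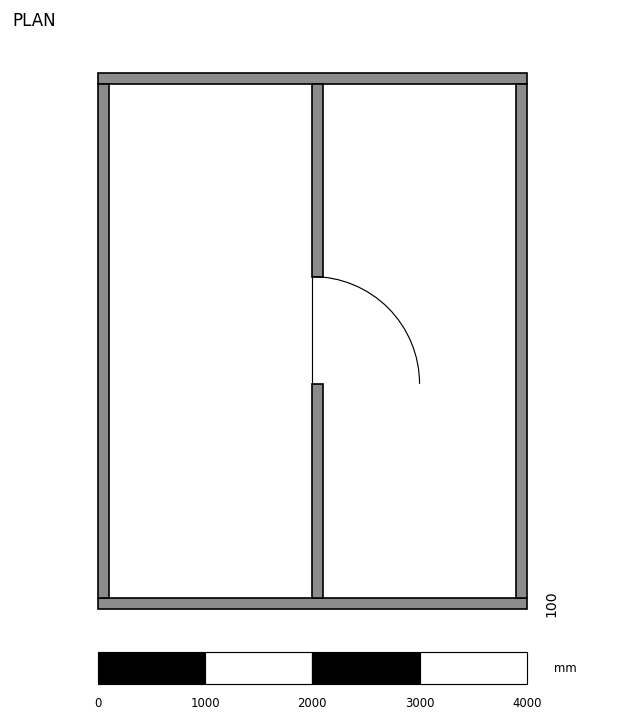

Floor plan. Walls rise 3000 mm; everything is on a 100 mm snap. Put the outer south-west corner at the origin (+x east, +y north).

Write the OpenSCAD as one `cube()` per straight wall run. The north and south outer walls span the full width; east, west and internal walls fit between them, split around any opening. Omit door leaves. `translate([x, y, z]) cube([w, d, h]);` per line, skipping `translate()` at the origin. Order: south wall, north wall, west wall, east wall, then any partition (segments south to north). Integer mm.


cube([4000, 100, 3000]);
translate([0, 4900, 0]) cube([4000, 100, 3000]);
translate([0, 100, 0]) cube([100, 4800, 3000]);
translate([3900, 100, 0]) cube([100, 4800, 3000]);
translate([2000, 100, 0]) cube([100, 2000, 3000]);
translate([2000, 3100, 0]) cube([100, 1800, 3000]);


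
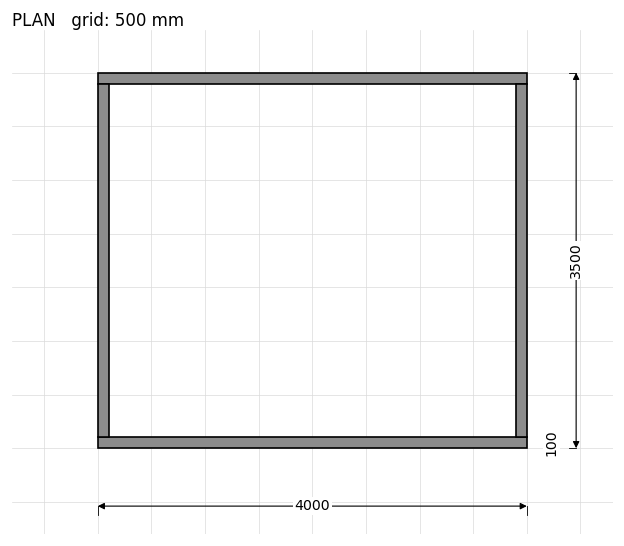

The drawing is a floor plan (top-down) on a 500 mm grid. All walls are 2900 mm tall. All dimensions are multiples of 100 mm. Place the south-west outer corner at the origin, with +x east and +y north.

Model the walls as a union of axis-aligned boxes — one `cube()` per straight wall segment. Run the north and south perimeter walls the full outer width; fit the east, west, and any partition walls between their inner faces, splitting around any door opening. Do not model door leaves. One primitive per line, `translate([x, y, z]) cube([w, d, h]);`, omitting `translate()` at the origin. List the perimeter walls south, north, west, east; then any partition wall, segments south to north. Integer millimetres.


cube([4000, 100, 2900]);
translate([0, 3400, 0]) cube([4000, 100, 2900]);
translate([0, 100, 0]) cube([100, 3300, 2900]);
translate([3900, 100, 0]) cube([100, 3300, 2900]);


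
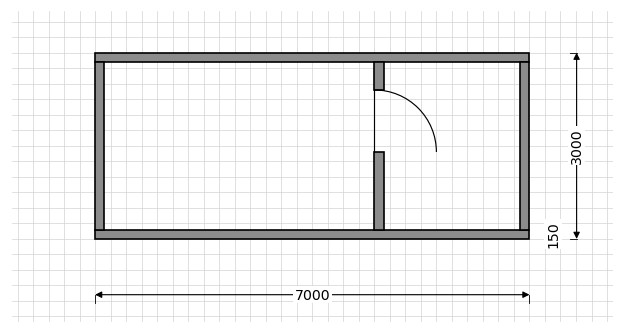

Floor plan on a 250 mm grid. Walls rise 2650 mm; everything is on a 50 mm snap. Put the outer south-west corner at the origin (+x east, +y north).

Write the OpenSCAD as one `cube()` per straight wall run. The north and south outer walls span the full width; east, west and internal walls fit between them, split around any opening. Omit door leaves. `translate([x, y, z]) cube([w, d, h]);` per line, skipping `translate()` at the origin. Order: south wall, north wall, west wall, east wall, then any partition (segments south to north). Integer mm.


cube([7000, 150, 2650]);
translate([0, 2850, 0]) cube([7000, 150, 2650]);
translate([0, 150, 0]) cube([150, 2700, 2650]);
translate([6850, 150, 0]) cube([150, 2700, 2650]);
translate([4500, 150, 0]) cube([150, 1250, 2650]);
translate([4500, 2400, 0]) cube([150, 450, 2650]);
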